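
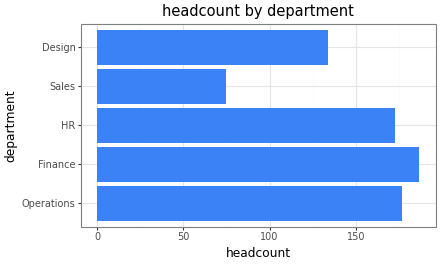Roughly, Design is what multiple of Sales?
Design ≈ 140, Sales ≈ 80; 140/80 ≈ 1.75.

≈ 1.75×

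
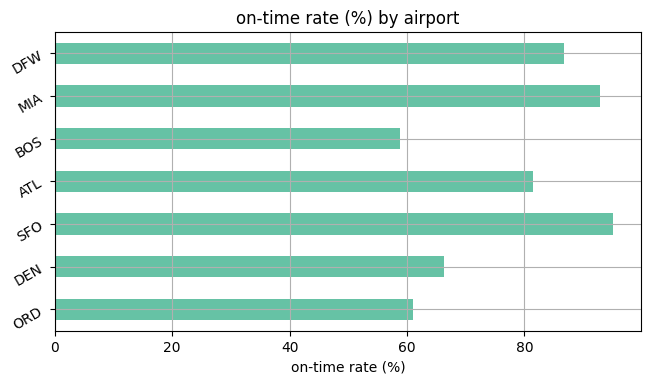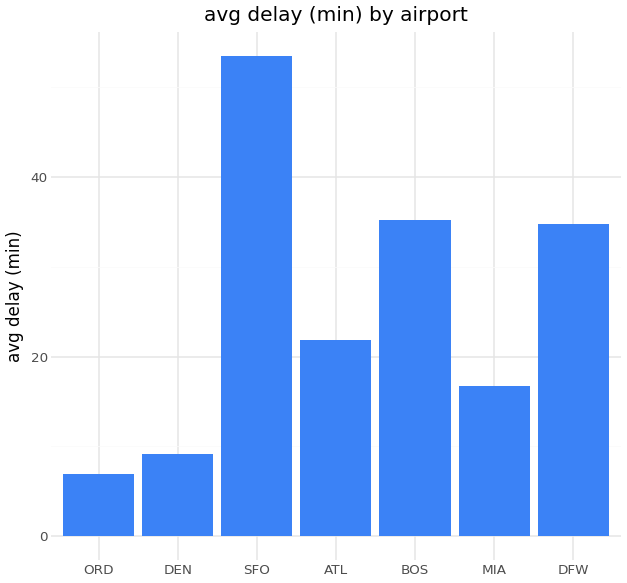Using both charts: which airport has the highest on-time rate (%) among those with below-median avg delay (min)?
Chart 2 median avg delay (min) ≈ 20; below-median airports: ORD, DEN, MIA. Among those, MIA has the highest on-time rate (%) (≈ 90).

MIA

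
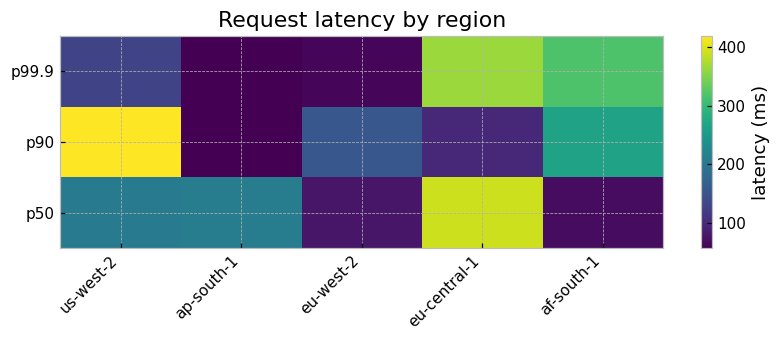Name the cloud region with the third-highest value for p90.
eu-west-2

Top 4 for p90: us-west-2 ≈ 400, af-south-1 ≈ 250, eu-west-2 ≈ 150, eu-central-1 ≈ 100.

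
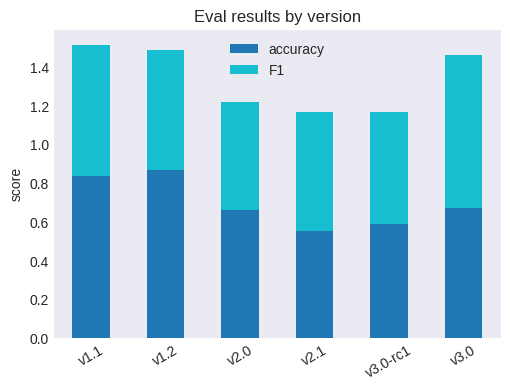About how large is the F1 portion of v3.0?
≈ 0.8

F1 top ≈ 1.4, bottom ≈ 0.6; segment ≈ 0.8.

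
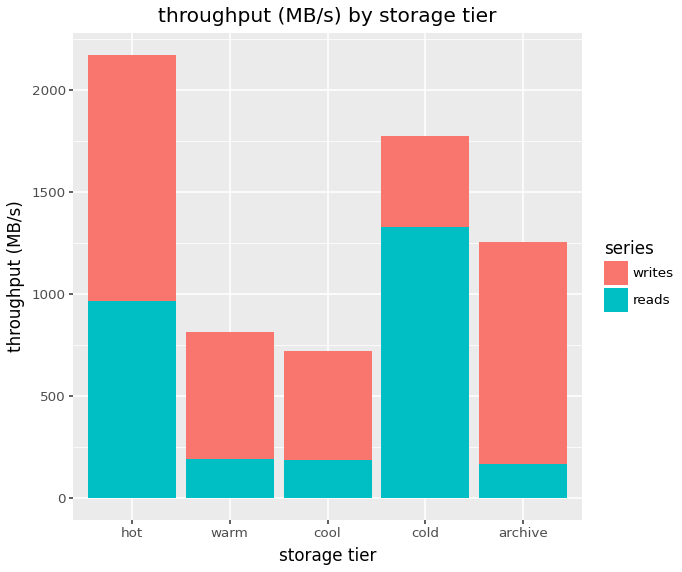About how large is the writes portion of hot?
writes top ≈ 2200, bottom ≈ 1000; segment ≈ 1200.

≈ 1200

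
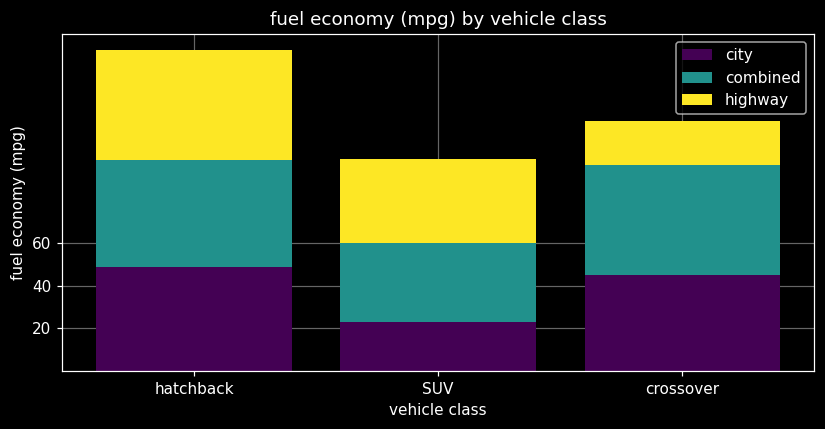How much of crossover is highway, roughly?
≈ 20

highway top ≈ 120, bottom ≈ 100; segment ≈ 20.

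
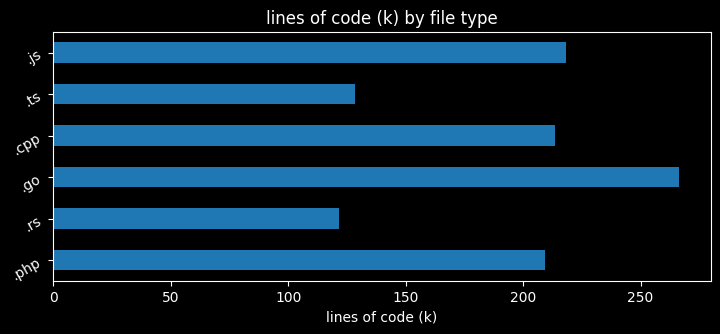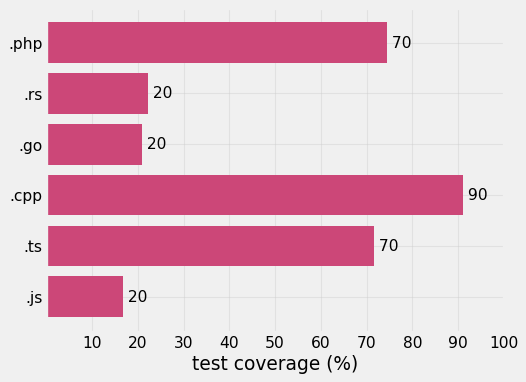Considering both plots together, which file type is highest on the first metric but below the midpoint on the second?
.go

Chart 2 median test coverage (%) ≈ 50; below-median file types: .rs, .go, .js. Among those, .go has the highest lines of code (k) (≈ 275).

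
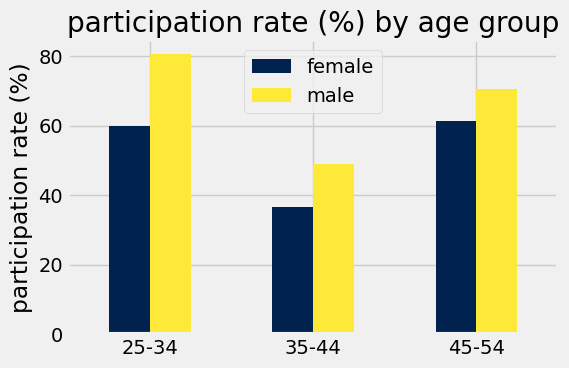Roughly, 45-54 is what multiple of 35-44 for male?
≈ 1.4×

45-54 ≈ 70, 35-44 ≈ 50; 70/50 ≈ 1.4.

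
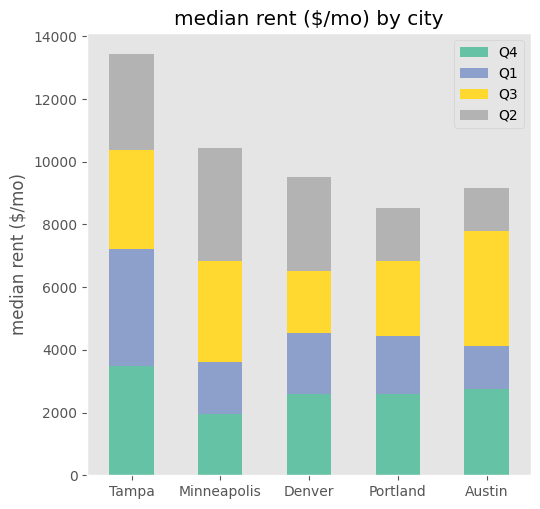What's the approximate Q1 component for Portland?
≈ 2000

Q1 top ≈ 4000, bottom ≈ 2000; segment ≈ 2000.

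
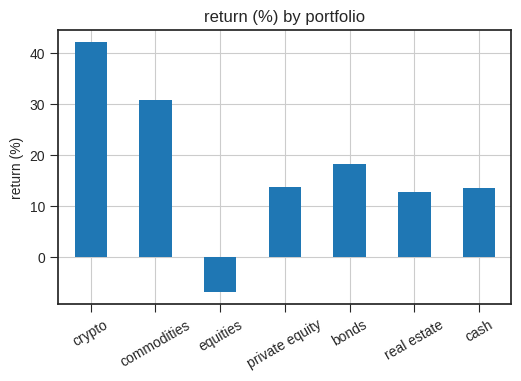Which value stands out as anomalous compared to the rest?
crypto ≈ 40; the rest sit between ≈ -5 and ≈ 30.

crypto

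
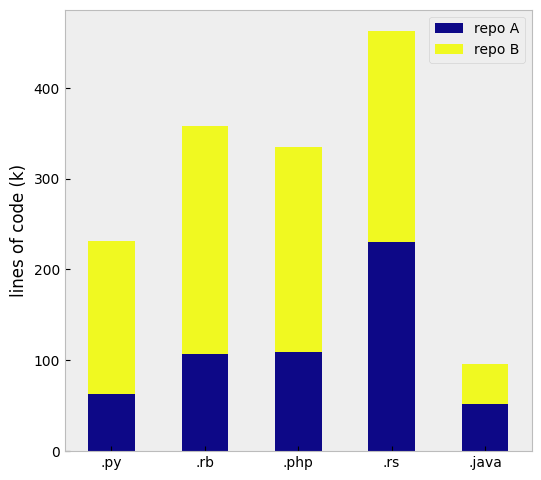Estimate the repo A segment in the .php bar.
≈ 100

repo A top ≈ 100, bottom ≈ 0; segment ≈ 100.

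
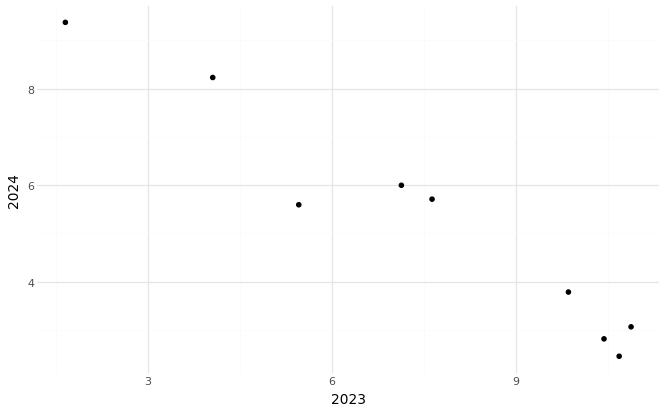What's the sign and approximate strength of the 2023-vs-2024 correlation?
Points are negatively correlated; strong (|r| ≈ 1.0).

negative, strong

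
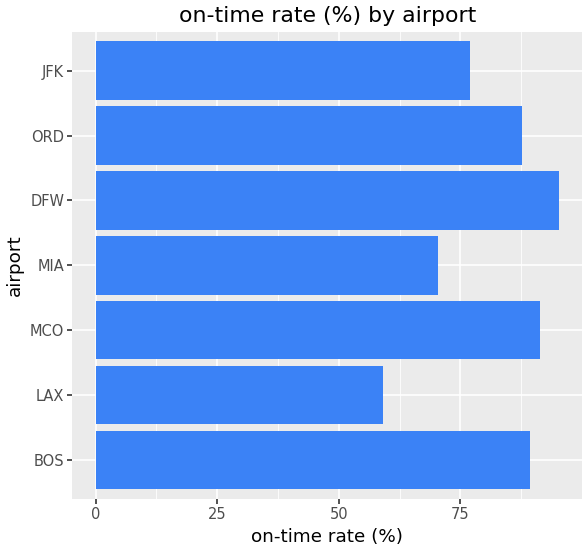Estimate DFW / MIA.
DFW ≈ 100, MIA ≈ 70; 100/70 ≈ 1.43.

≈ 1.43×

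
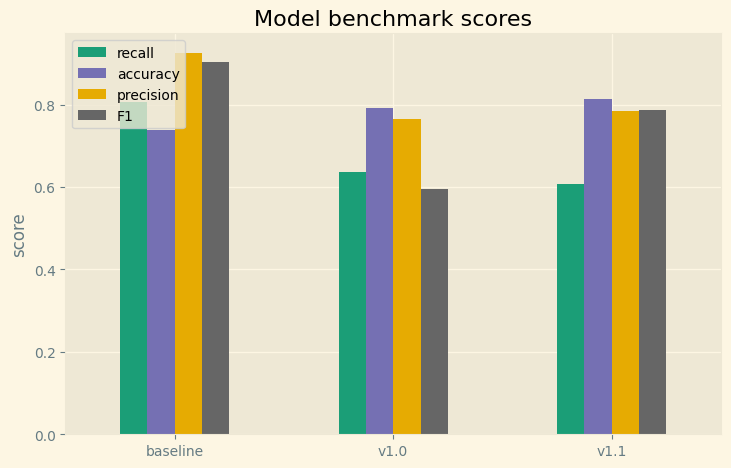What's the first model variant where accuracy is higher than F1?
v1.0

baseline: accuracy ≈ 0.7 vs F1 ≈ 0.9 (not yet); v1.0: accuracy ≈ 0.8 vs F1 ≈ 0.6 (first crossover).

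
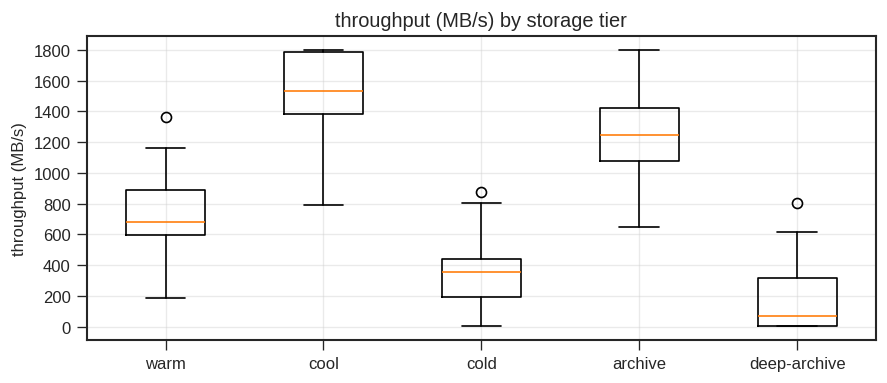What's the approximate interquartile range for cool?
Q3 ≈ 1800, Q1 ≈ 1400; IQR ≈ 400.

≈ 400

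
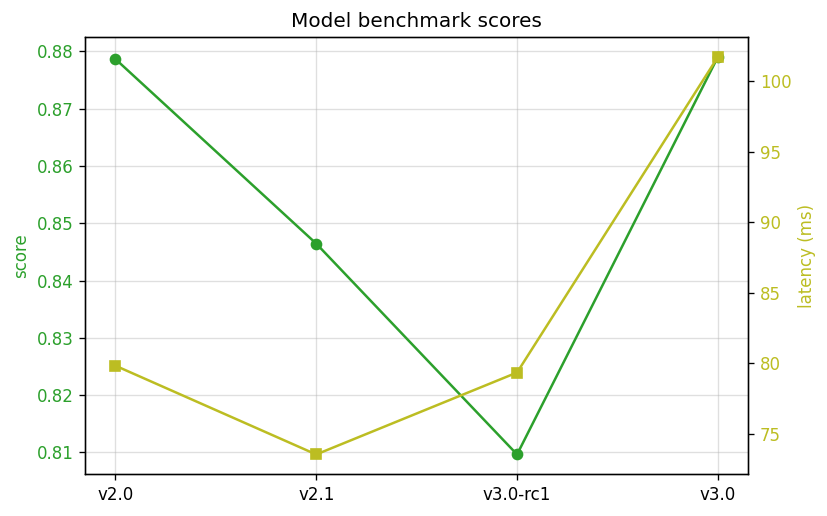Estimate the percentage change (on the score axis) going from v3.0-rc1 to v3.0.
≈ +8.6%

v3.0-rc1 ≈ 0.81, v3.0 ≈ 0.88; (0.88 − 0.81) / 0.81 ≈ +8.6%.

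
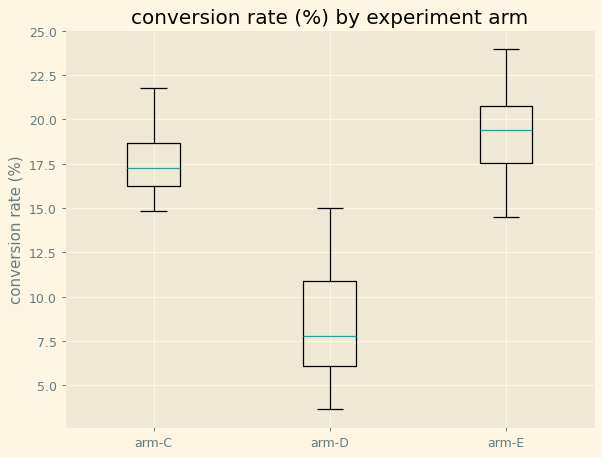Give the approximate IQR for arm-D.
Q3 ≈ 11, Q1 ≈ 6; IQR ≈ 5.

≈ 5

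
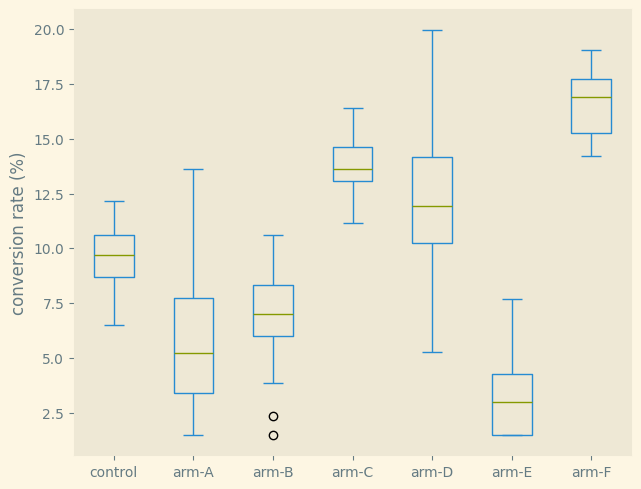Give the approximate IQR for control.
Q3 ≈ 10, Q1 ≈ 8; IQR ≈ 2.

≈ 2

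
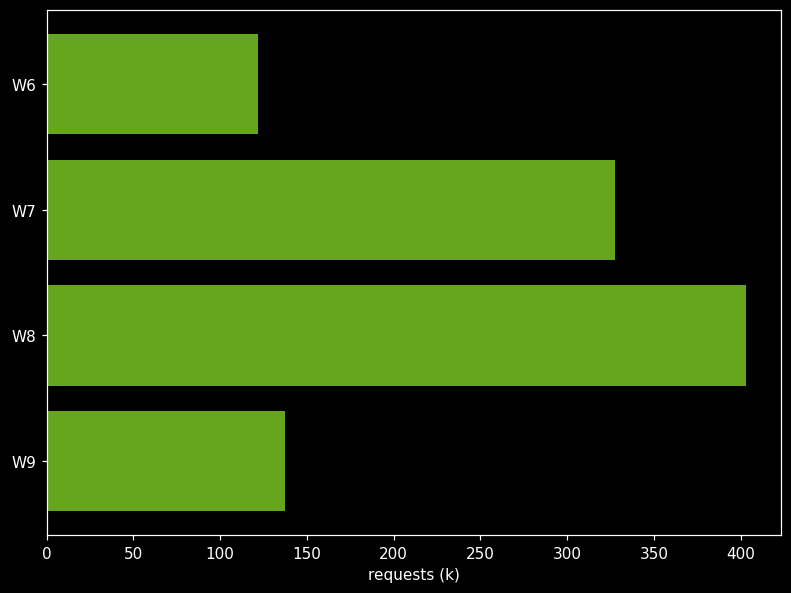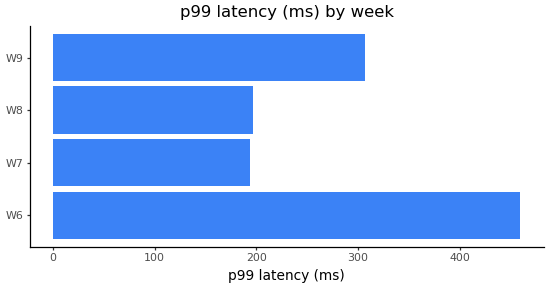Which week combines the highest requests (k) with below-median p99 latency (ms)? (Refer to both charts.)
Chart 2 median p99 latency (ms) ≈ 250; below-median weeks: W7, W8. Among those, W8 has the highest requests (k) (≈ 400).

W8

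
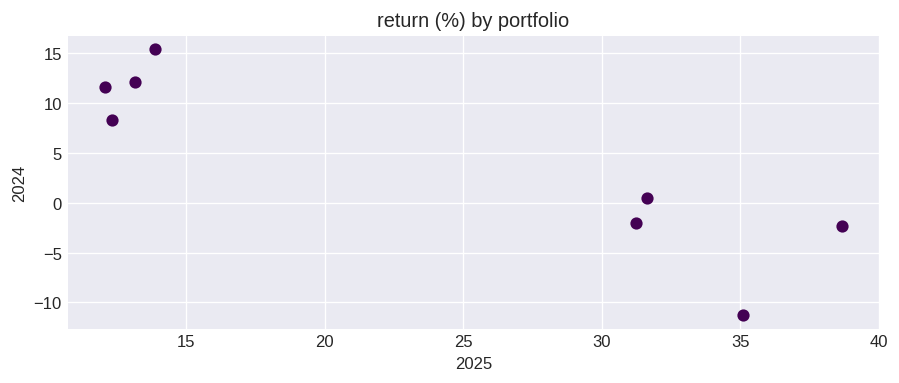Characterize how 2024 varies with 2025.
negative, strong

Points are negatively correlated; strong (|r| ≈ 0.9).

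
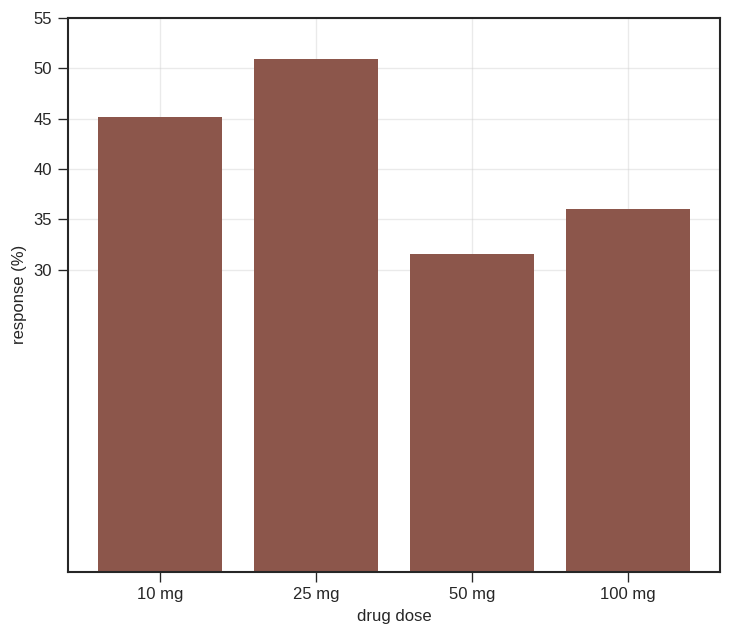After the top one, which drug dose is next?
10 mg

Top 3: 25 mg ≈ 50, 10 mg ≈ 45, 100 mg ≈ 35.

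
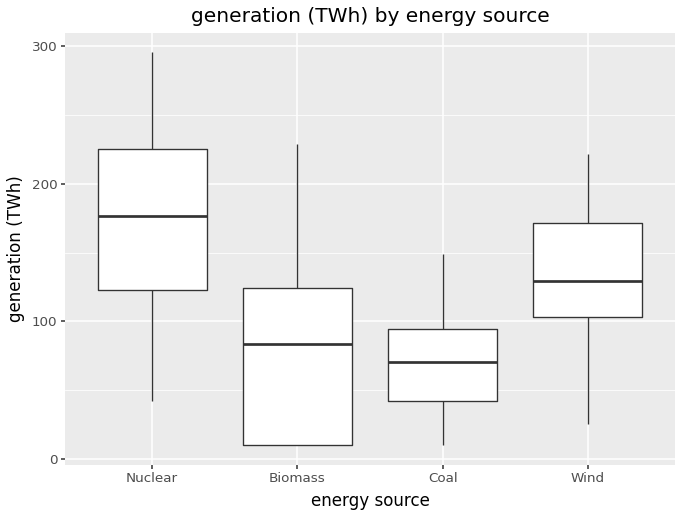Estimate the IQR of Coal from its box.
Q3 ≈ 90, Q1 ≈ 40; IQR ≈ 50.

≈ 50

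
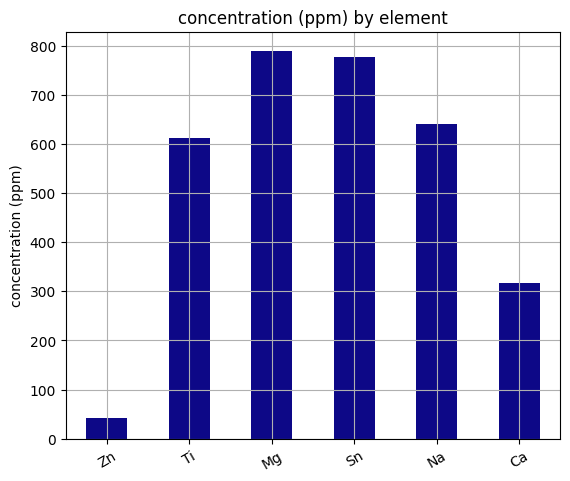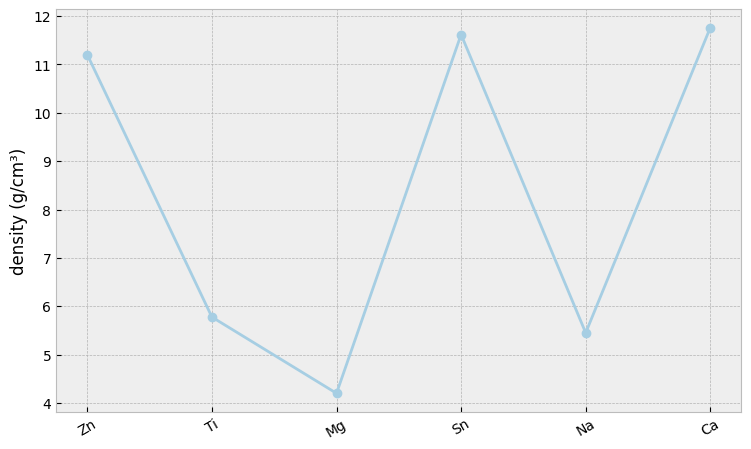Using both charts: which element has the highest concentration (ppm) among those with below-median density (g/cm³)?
Mg

Chart 2 median density (g/cm³) ≈ 8; below-median elements: Ti, Mg, Na. Among those, Mg has the highest concentration (ppm) (≈ 800).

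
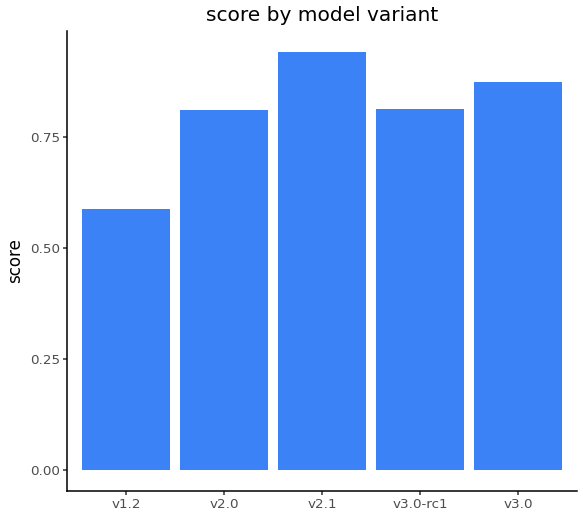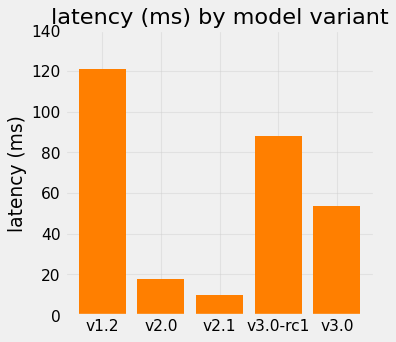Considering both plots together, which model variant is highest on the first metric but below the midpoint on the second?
v2.1

Chart 2 median latency (ms) ≈ 60; below-median model variants: v2.0, v2.1. Among those, v2.1 has the highest score (≈ 0.9).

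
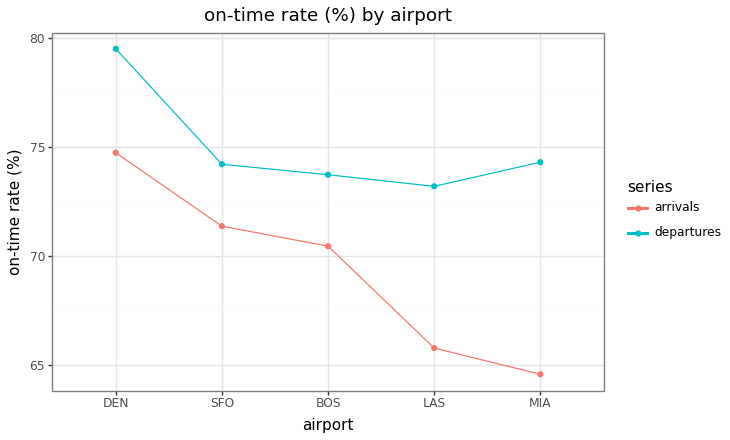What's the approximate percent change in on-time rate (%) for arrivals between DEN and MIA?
DEN ≈ 74, MIA ≈ 64; (64 − 74) / 74 ≈ -13.5%.

≈ -13.5%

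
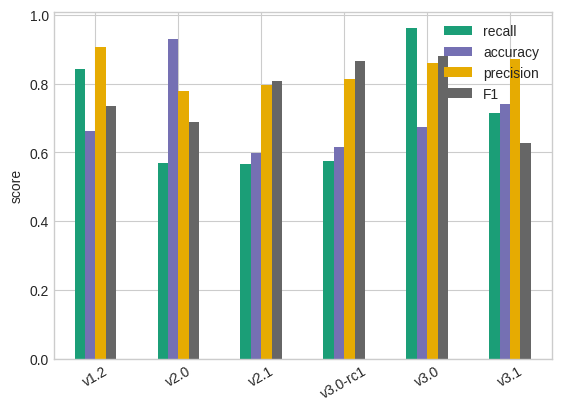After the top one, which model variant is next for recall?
Top 3 for recall: v3.0 ≈ 1.0, v1.2 ≈ 0.8, v3.1 ≈ 0.7.

v1.2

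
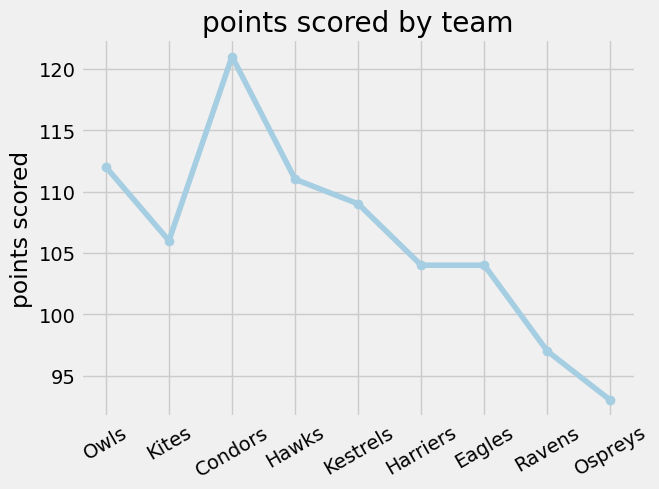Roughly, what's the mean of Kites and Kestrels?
≈ 108

(105 + 110) / 2 ≈ 108.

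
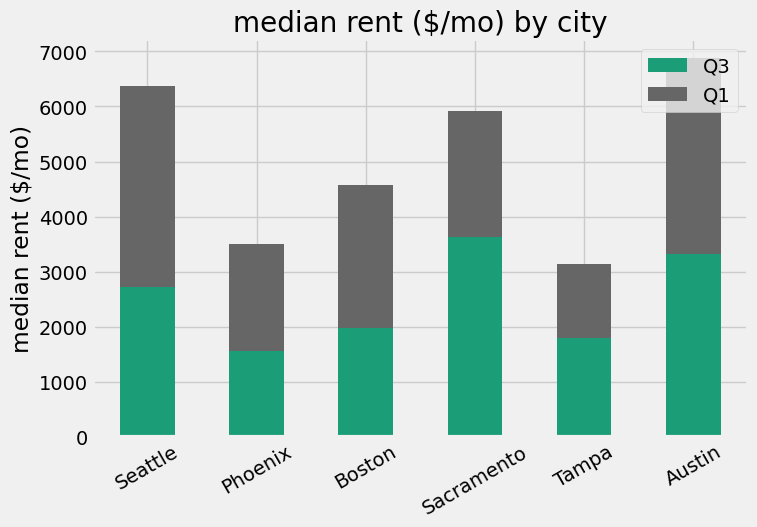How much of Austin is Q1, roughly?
Q1 top ≈ 7000, bottom ≈ 3000; segment ≈ 4000.

≈ 4000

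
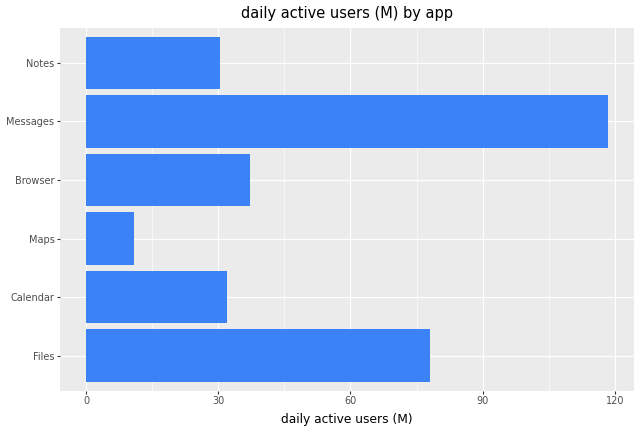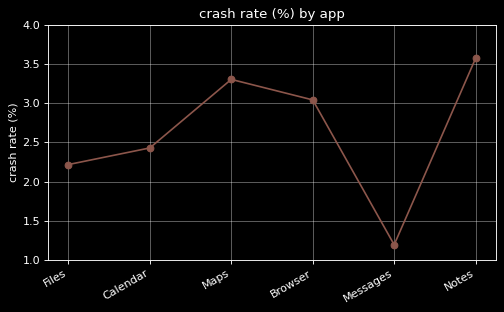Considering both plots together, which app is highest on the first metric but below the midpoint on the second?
Chart 2 median crash rate (%) ≈ 2.5; below-median apps: Files, Calendar, Messages. Among those, Messages has the highest daily active users (M) (≈ 120).

Messages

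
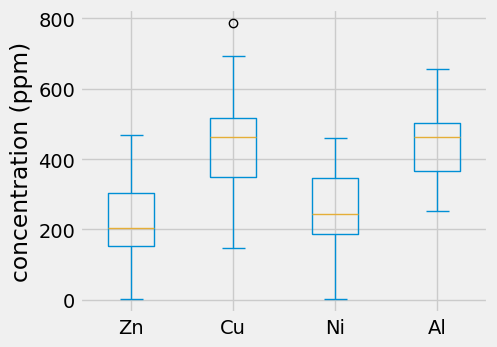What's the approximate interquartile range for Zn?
≈ 150

Q3 ≈ 300, Q1 ≈ 150; IQR ≈ 150.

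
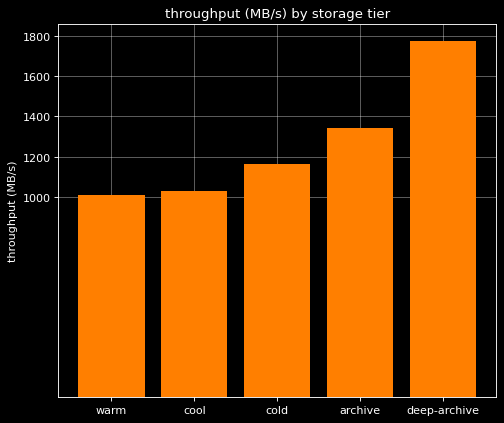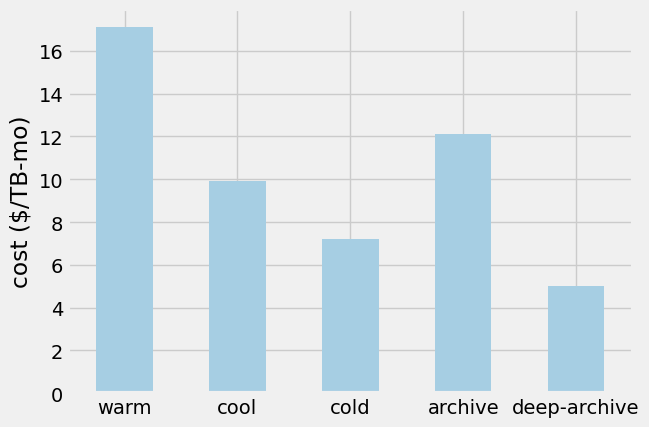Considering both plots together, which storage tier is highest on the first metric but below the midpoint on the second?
Chart 2 median cost ($/TB-mo) ≈ 10; below-median storage tiers: cold, deep-archive. Among those, deep-archive has the highest throughput (MB/s) (≈ 1800).

deep-archive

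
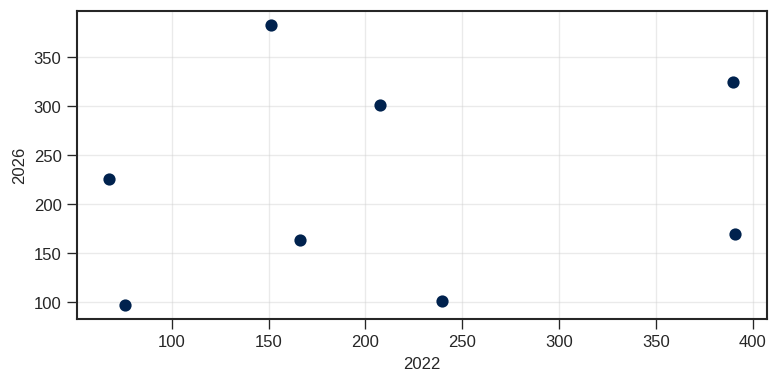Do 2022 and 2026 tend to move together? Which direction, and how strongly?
no clear correlation

Points are roughly uncorrelated; weak (|r| ≈ 0.2).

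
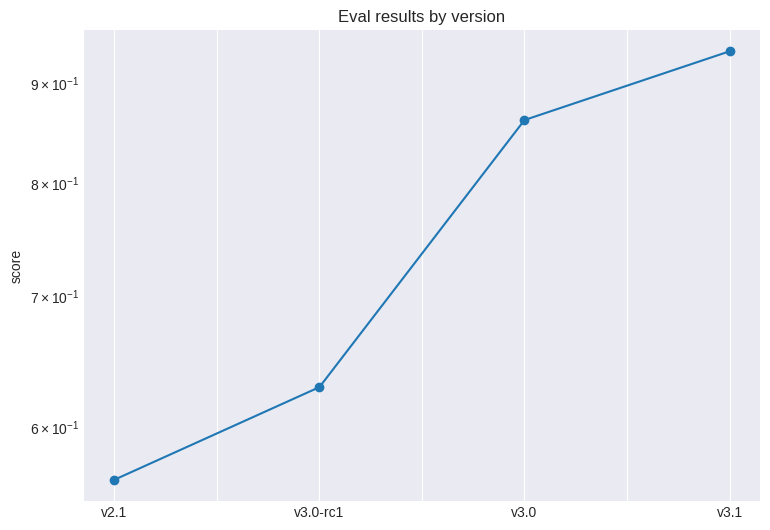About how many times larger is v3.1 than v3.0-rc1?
v3.1 ≈ 0.95, v3.0-rc1 ≈ 0.65; 0.95/0.65 ≈ 1.46.

≈ 1.46×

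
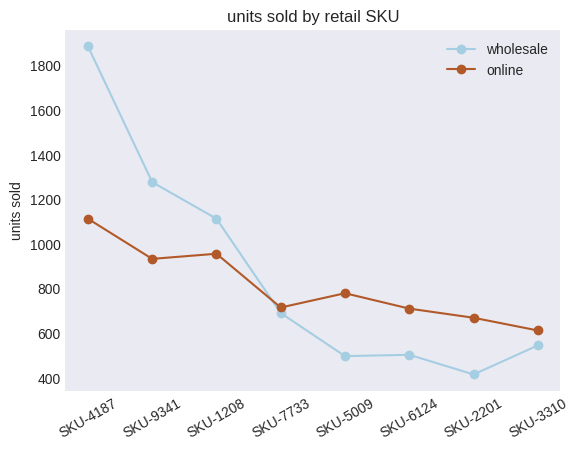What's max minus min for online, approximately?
Max SKU-4187 ≈ 1200, min SKU-3310 ≈ 600; range ≈ 600.

≈ 600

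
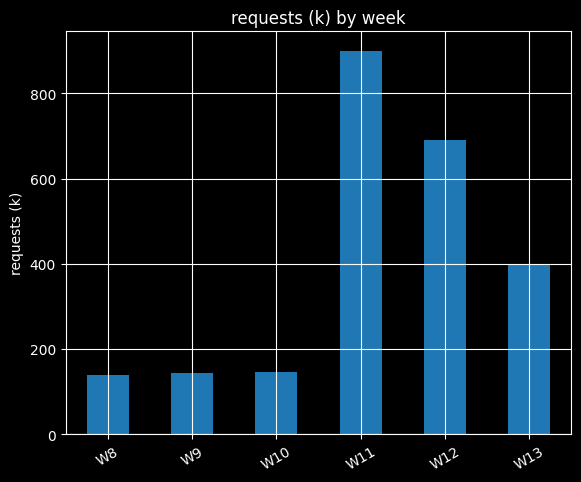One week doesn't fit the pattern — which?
W11

W11 ≈ 900; the rest sit between ≈ 100 and ≈ 700.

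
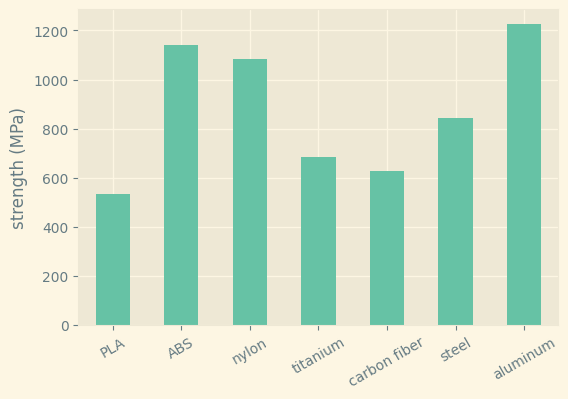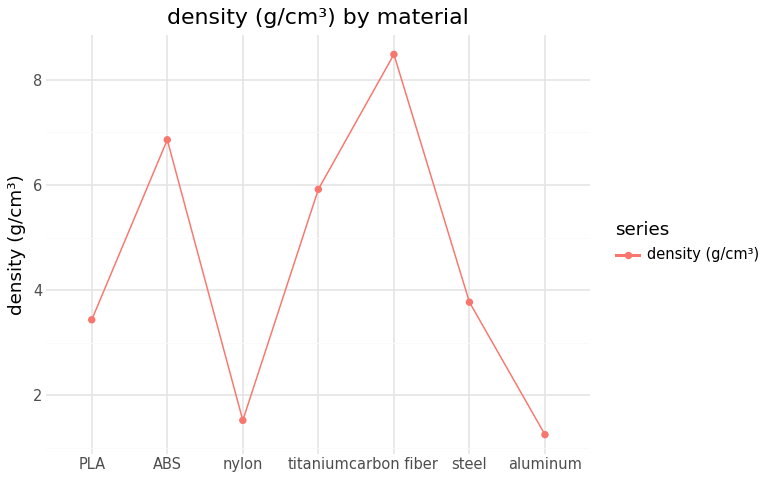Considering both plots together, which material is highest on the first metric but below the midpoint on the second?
aluminum

Chart 2 median density (g/cm³) ≈ 4; below-median materials: PLA, nylon, aluminum. Among those, aluminum has the highest strength (MPa) (≈ 1200).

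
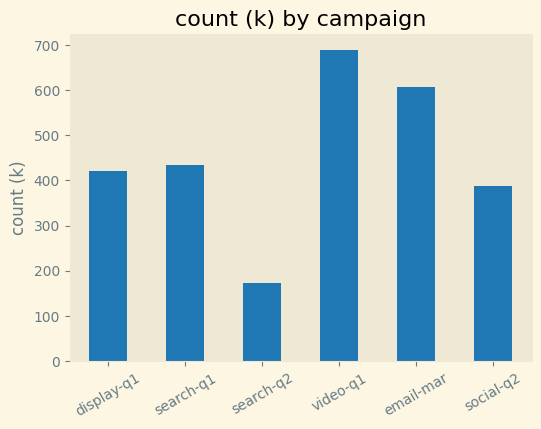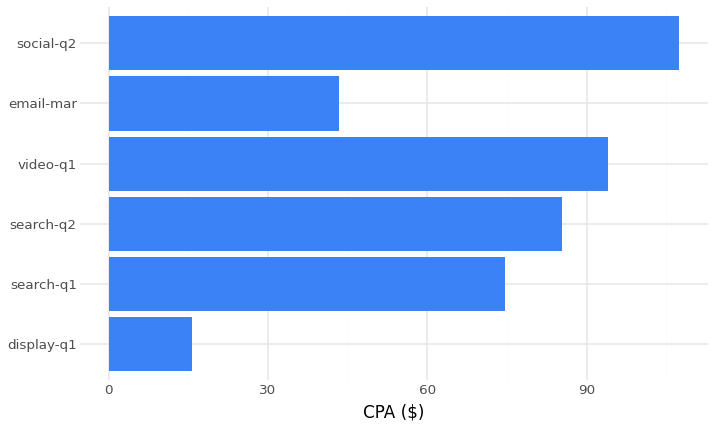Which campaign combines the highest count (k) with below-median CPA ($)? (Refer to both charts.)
Chart 2 median CPA ($) ≈ 80; below-median campaigns: display-q1, search-q1, email-mar. Among those, email-mar has the highest count (k) (≈ 600).

email-mar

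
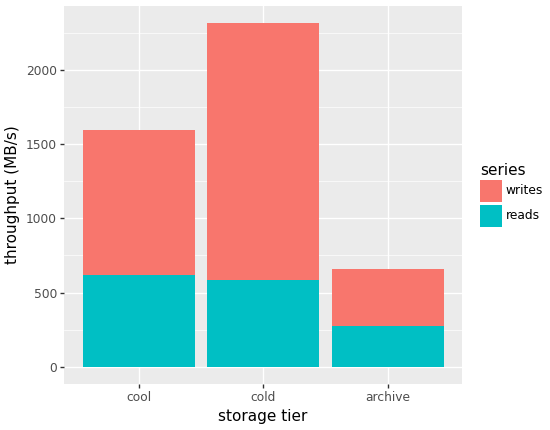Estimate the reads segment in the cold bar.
reads top ≈ 600, bottom ≈ 0; segment ≈ 600.

≈ 600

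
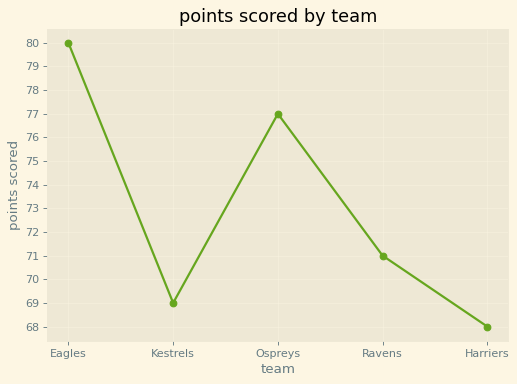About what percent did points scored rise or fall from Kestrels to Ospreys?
≈ +11.6%

Kestrels ≈ 69, Ospreys ≈ 77; (77 − 69) / 69 ≈ +11.6%.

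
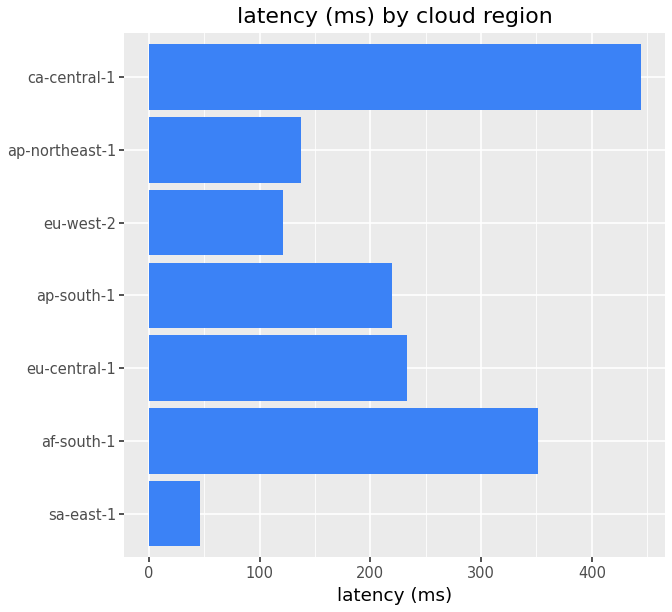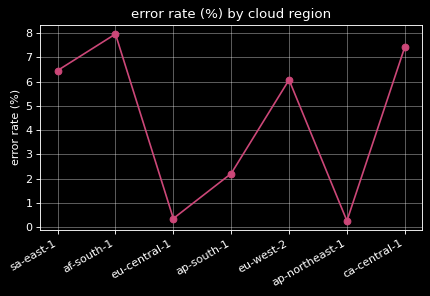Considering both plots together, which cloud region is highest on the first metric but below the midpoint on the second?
eu-central-1

Chart 2 median error rate (%) ≈ 6; below-median cloud regions: eu-central-1, ap-south-1, ap-northeast-1. Among those, eu-central-1 has the highest latency (ms) (≈ 250).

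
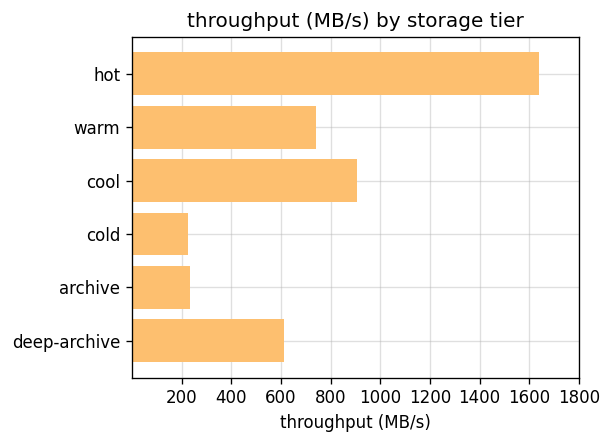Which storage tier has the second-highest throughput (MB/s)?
Top 3: hot ≈ 1600, cool ≈ 1000, warm ≈ 800.

cool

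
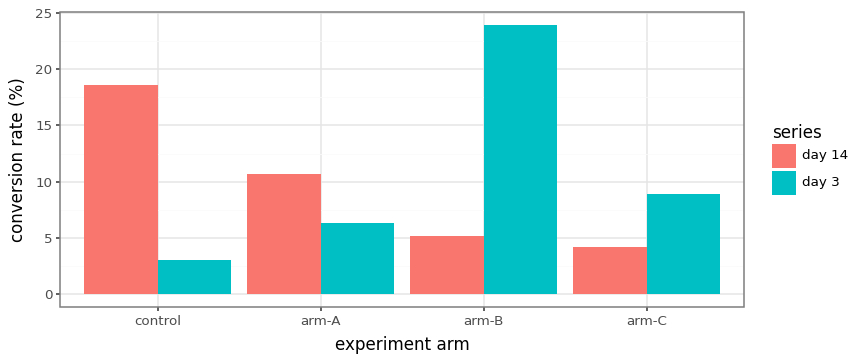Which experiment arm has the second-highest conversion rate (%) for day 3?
arm-C

Top 3 for day 3: arm-B ≈ 24, arm-C ≈ 8, arm-A ≈ 6.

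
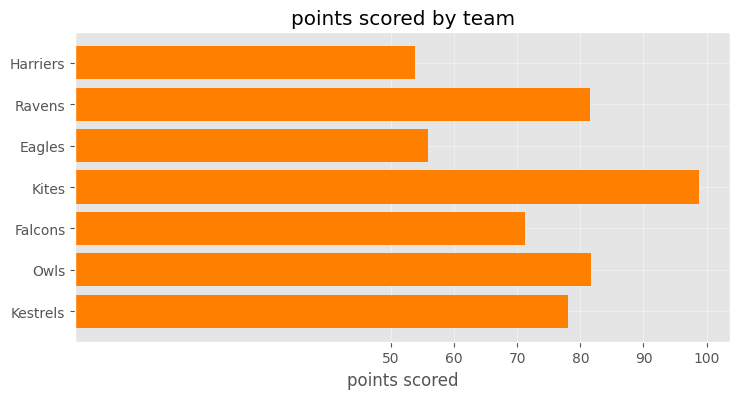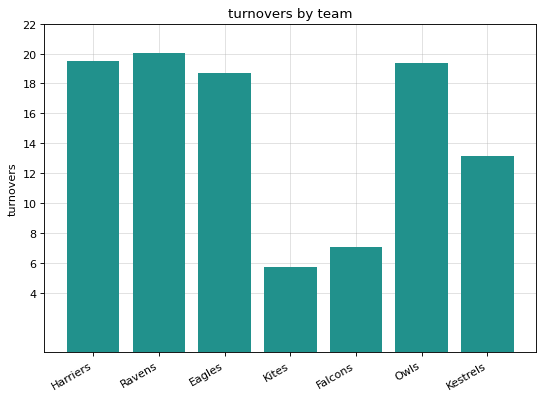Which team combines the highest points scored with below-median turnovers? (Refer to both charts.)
Chart 2 median turnovers ≈ 18; below-median teams: Kites, Falcons, Kestrels. Among those, Kites has the highest points scored (≈ 100).

Kites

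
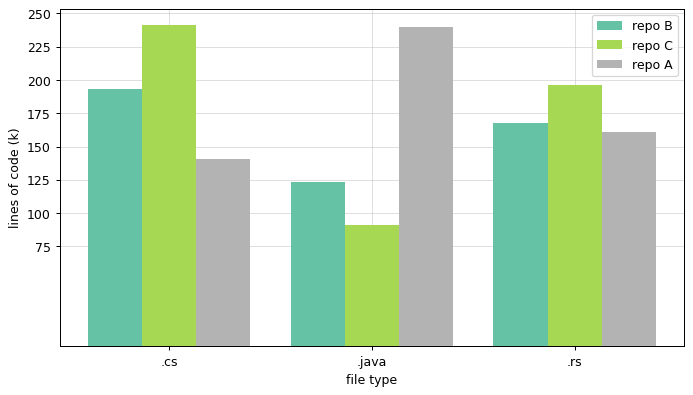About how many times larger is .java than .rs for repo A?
≈ 1.67×

.java ≈ 250, .rs ≈ 150; 250/150 ≈ 1.67.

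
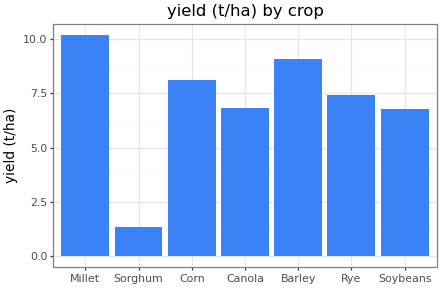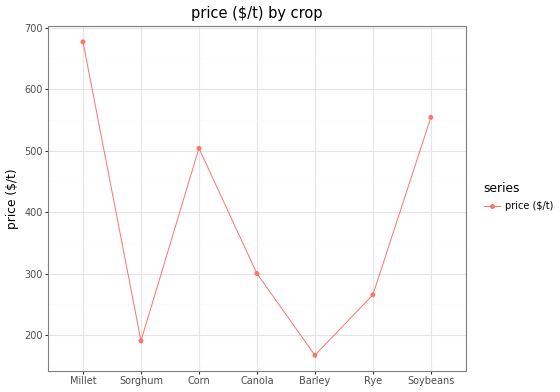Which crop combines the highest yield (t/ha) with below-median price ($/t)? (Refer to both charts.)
Barley

Chart 2 median price ($/t) ≈ 300; below-median crops: Sorghum, Barley, Rye. Among those, Barley has the highest yield (t/ha) (≈ 9).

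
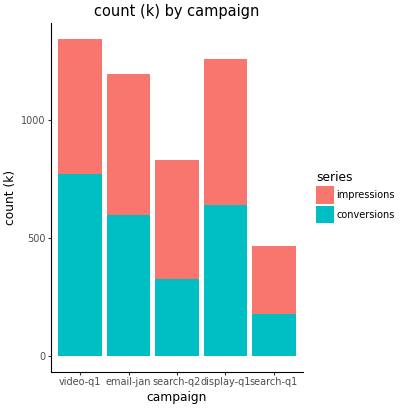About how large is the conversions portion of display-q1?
conversions top ≈ 600, bottom ≈ 0; segment ≈ 600.

≈ 600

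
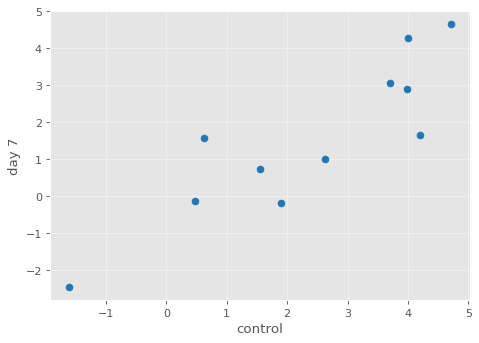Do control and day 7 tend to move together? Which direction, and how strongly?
Points are positively correlated; strong (|r| ≈ 0.9).

positive, strong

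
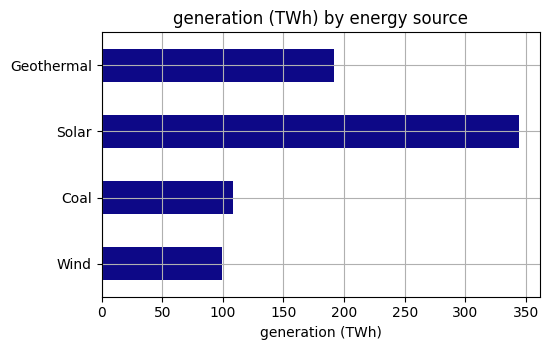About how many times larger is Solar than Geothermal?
≈ 1.75×

Solar ≈ 350, Geothermal ≈ 200; 350/200 ≈ 1.75.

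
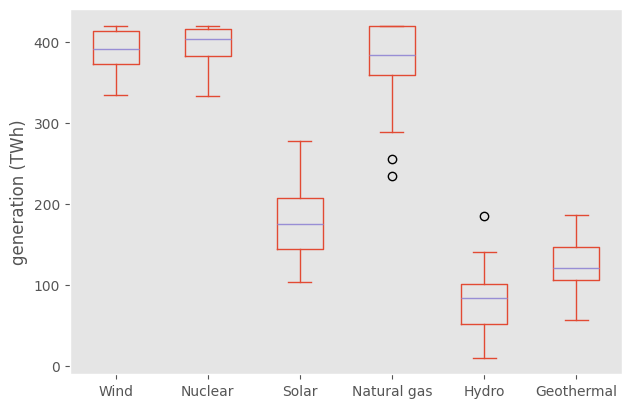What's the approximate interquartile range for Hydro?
Q3 ≈ 100, Q1 ≈ 50; IQR ≈ 50.

≈ 50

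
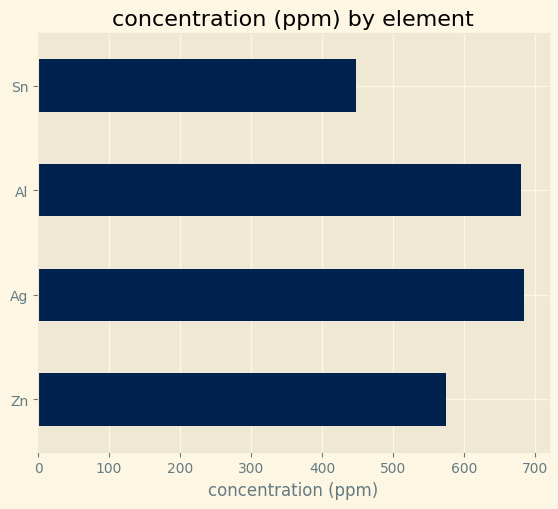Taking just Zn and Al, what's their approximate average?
≈ 650

(600 + 700) / 2 ≈ 650.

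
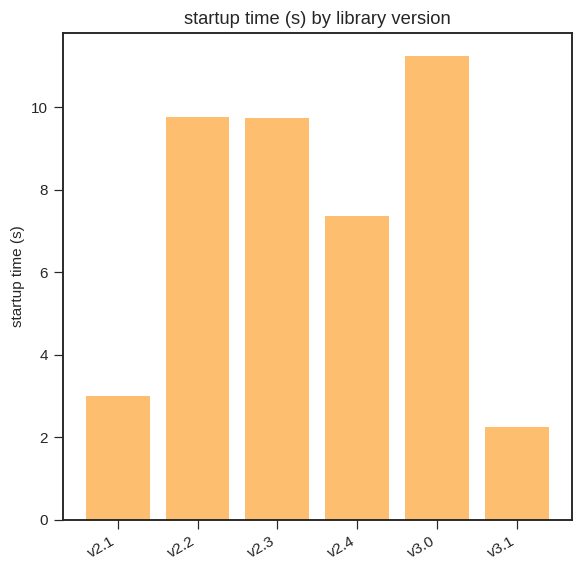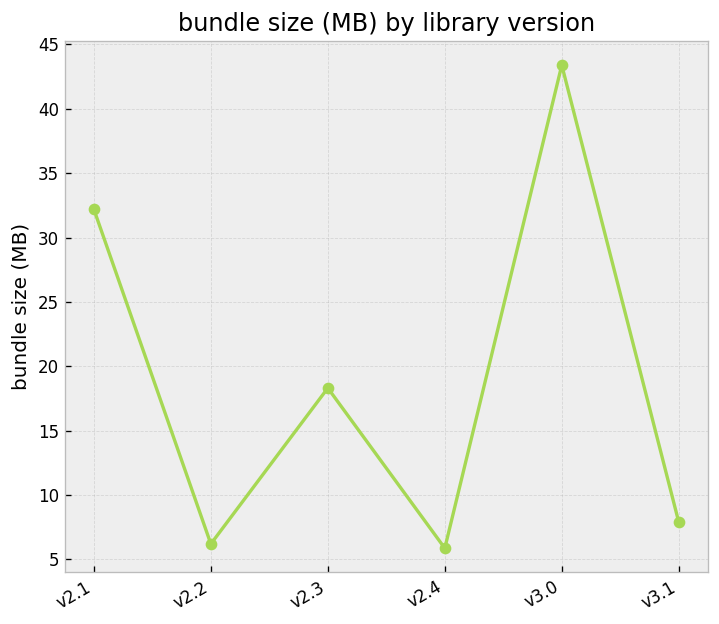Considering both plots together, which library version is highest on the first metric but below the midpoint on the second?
v2.2

Chart 2 median bundle size (MB) ≈ 15; below-median library versions: v2.2, v2.4, v3.1. Among those, v2.2 has the highest startup time (s) (≈ 10).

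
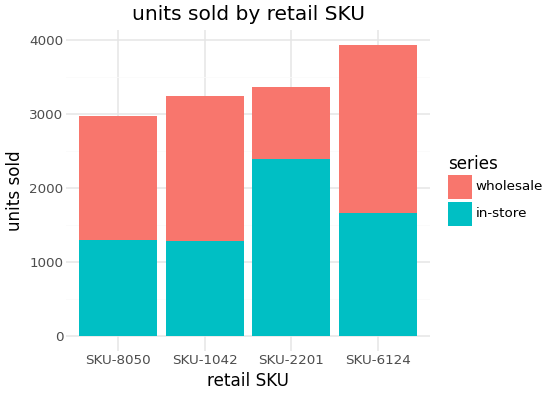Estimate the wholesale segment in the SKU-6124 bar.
wholesale top ≈ 4000, bottom ≈ 1500; segment ≈ 2500.

≈ 2500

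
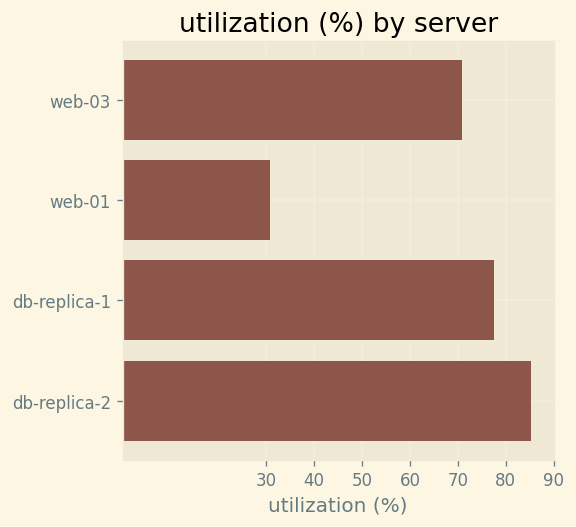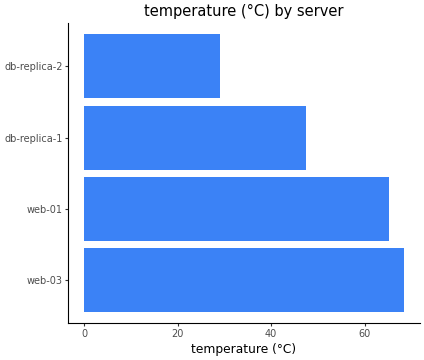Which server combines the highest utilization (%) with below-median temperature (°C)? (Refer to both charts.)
Chart 2 median temperature (°C) ≈ 60; below-median servers: db-replica-1, db-replica-2. Among those, db-replica-2 has the highest utilization (%) (≈ 90).

db-replica-2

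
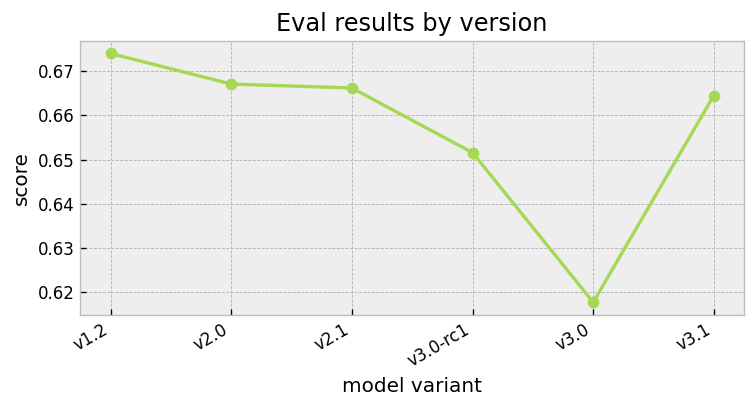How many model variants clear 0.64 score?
5

Above 0.64: v1.2, v2.0, v2.1, v3.0-rc1, v3.1.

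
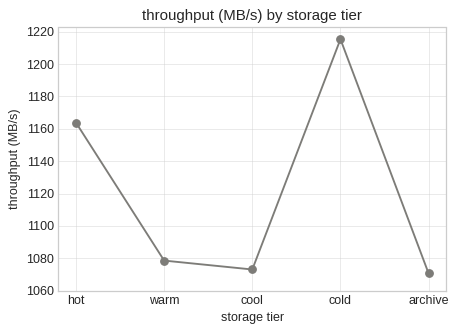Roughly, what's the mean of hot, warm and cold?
≈ 1153

(1160 + 1080 + 1220) / 3 ≈ 1153.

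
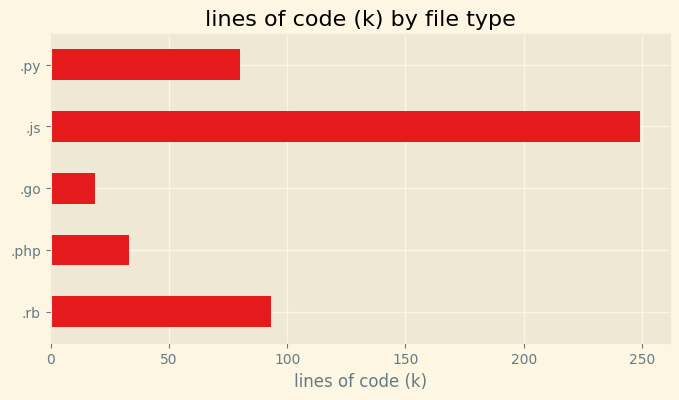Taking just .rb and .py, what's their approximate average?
≈ 88

(100 + 75) / 2 ≈ 88.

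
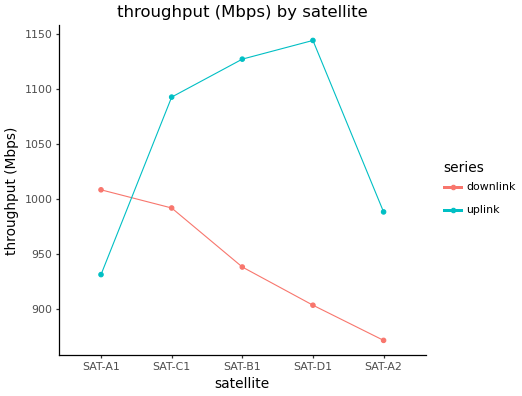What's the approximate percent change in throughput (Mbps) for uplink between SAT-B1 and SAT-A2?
SAT-B1 ≈ 1125, SAT-A2 ≈ 1000; (1000 − 1125) / 1125 ≈ -11.1%.

≈ -11.1%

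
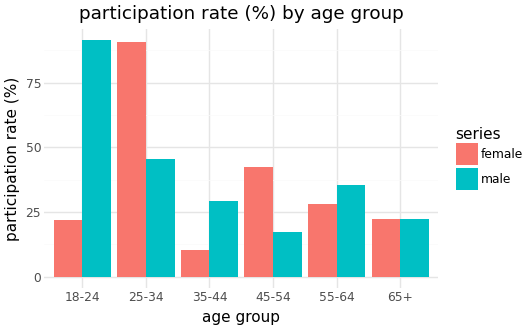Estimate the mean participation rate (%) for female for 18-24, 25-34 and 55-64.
≈ 47

(20 + 90 + 30) / 3 ≈ 47.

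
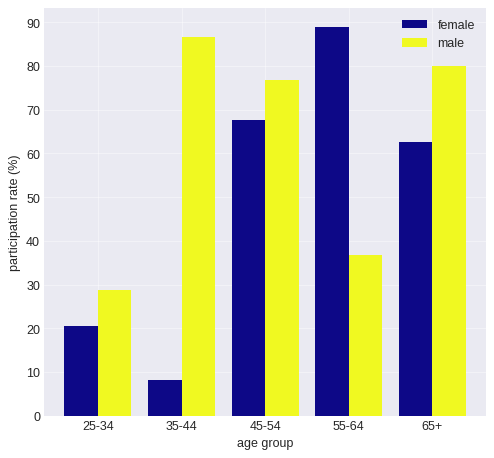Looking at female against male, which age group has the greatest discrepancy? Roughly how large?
35-44: female ≈ 10, male ≈ 90 → gap ≈ 80. Next-largest (55-64) is only ≈ 50.

35-44, ≈ 80 %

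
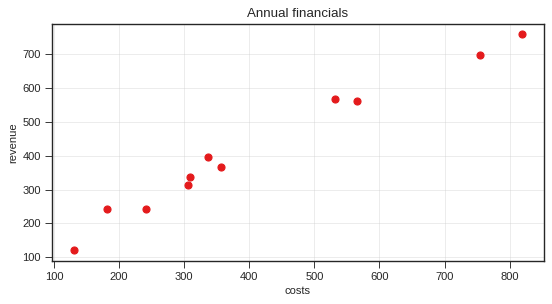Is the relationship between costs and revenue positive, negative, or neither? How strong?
positive, strong

Points are positively correlated; strong (|r| ≈ 1.0).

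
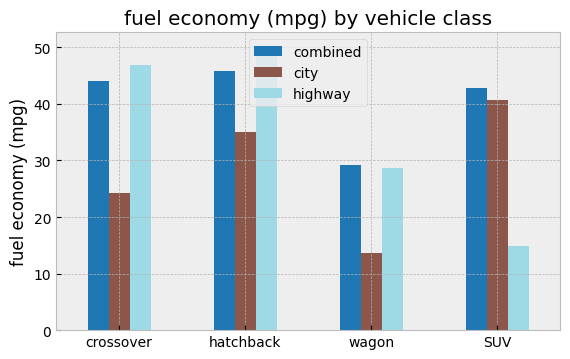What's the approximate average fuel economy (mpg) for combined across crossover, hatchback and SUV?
(45 + 45 + 45) / 3 ≈ 45.

≈ 45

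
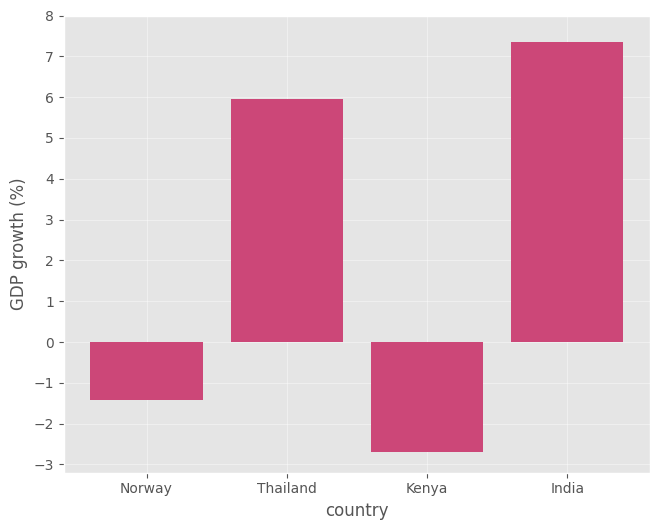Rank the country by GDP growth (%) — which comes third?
Norway

Top 4: India ≈ 7, Thailand ≈ 6, Norway ≈ -1, Kenya ≈ -3.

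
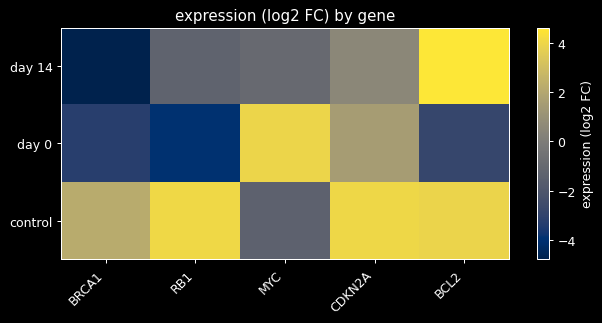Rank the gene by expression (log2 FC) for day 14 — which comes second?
Top 3 for day 14: BCL2 ≈ 5, CDKN2A ≈ 1, MYC ≈ -1.

CDKN2A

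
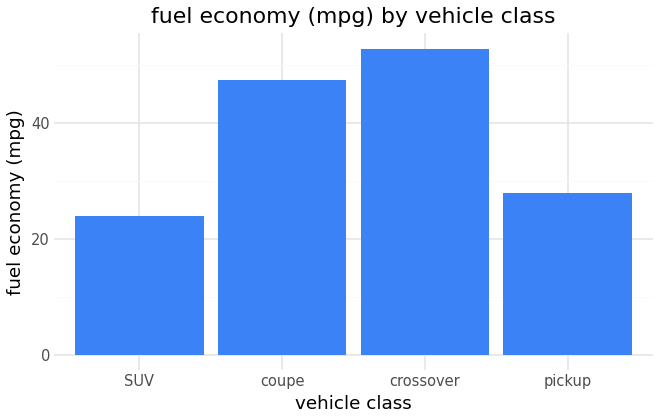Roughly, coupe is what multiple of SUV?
≈ 1.8×

coupe ≈ 45, SUV ≈ 25; 45/25 ≈ 1.8.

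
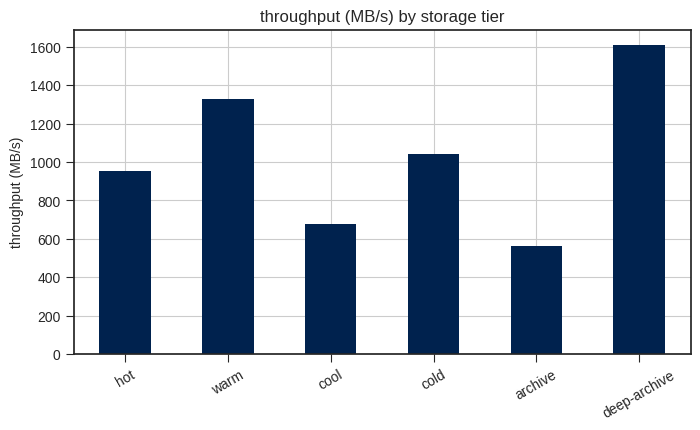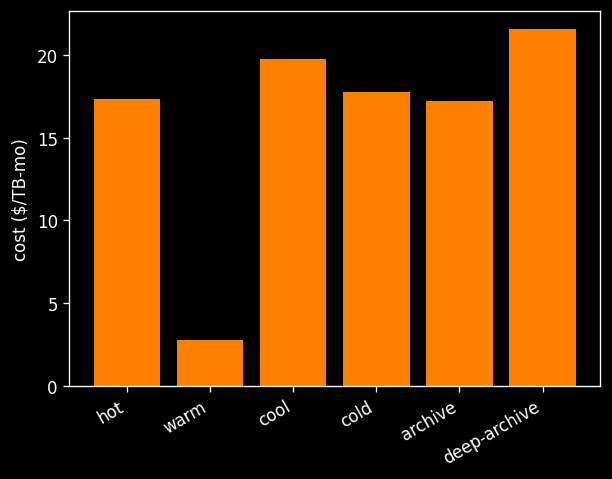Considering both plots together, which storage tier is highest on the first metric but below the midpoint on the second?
warm

Chart 2 median cost ($/TB-mo) ≈ 18; below-median storage tiers: hot, warm, archive. Among those, warm has the highest throughput (MB/s) (≈ 1400).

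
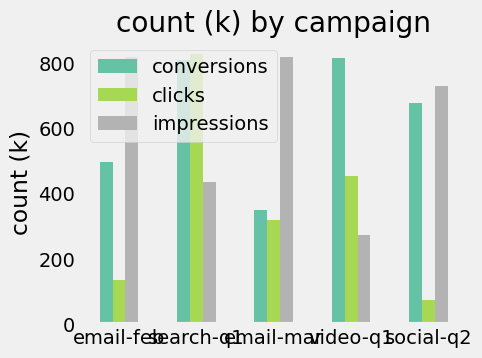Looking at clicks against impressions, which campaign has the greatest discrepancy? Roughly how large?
email-feb: clicks ≈ 100, impressions ≈ 800 → gap ≈ 700. Next-largest (social-q2) is only ≈ 600.

email-feb, ≈ 700 k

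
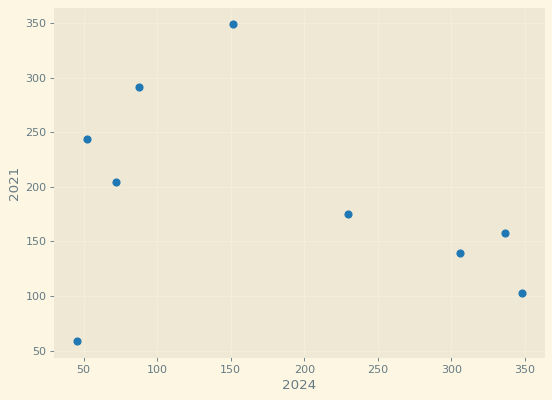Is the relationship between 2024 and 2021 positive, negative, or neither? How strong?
negative, weak

Points are negatively correlated; weak (|r| ≈ 0.3).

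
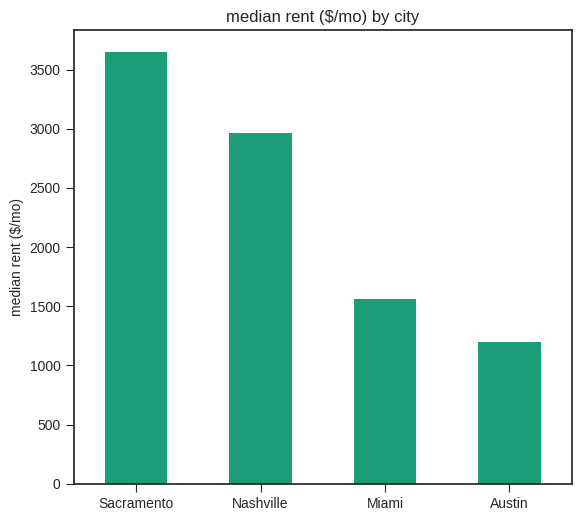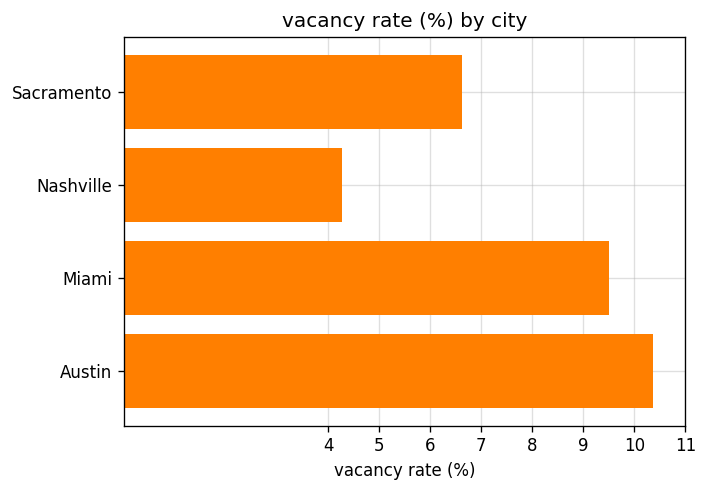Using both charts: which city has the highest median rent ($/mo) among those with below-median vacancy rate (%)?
Sacramento

Chart 2 median vacancy rate (%) ≈ 8; below-median cities: Sacramento, Nashville. Among those, Sacramento has the highest median rent ($/mo) (≈ 3500).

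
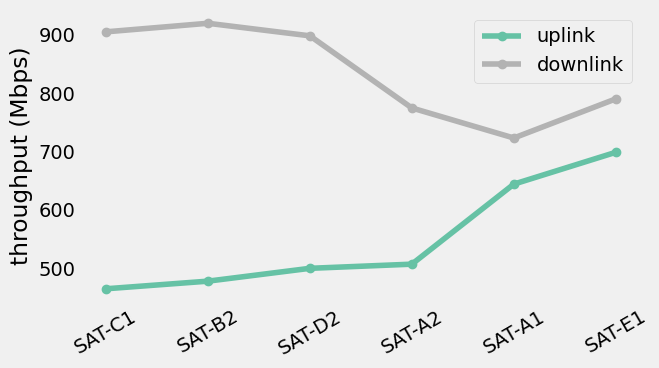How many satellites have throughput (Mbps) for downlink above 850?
3

Above 850: SAT-C1, SAT-B2, SAT-D2.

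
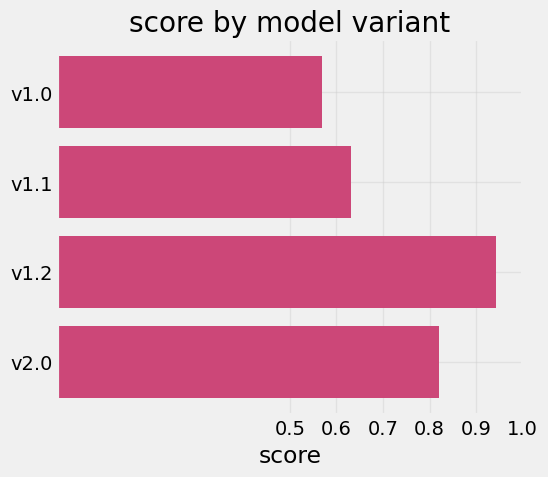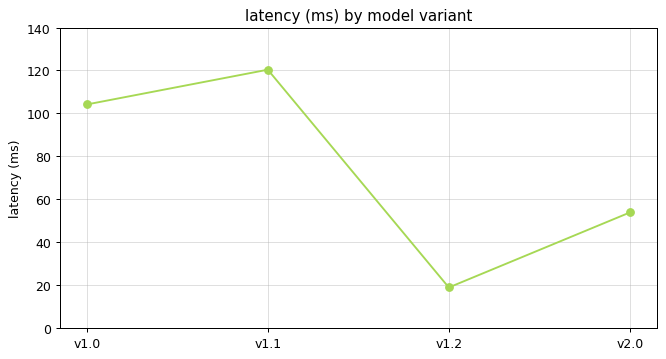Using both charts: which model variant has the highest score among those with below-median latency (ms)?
v1.2

Chart 2 median latency (ms) ≈ 80; below-median model variants: v1.2, v2.0. Among those, v1.2 has the highest score (≈ 0.9).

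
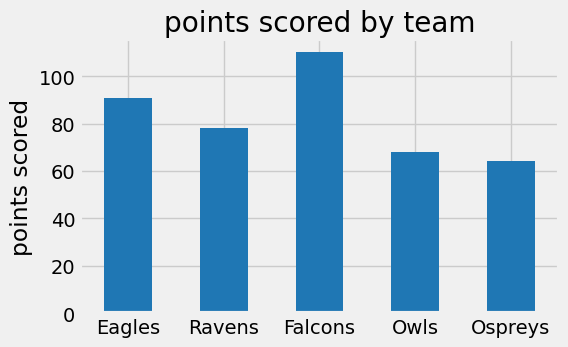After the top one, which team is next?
Top 3: Falcons ≈ 110, Eagles ≈ 90, Ravens ≈ 80.

Eagles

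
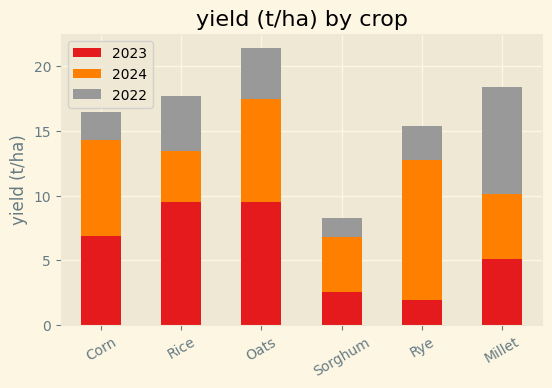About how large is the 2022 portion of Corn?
≈ 2

2022 top ≈ 16, bottom ≈ 14; segment ≈ 2.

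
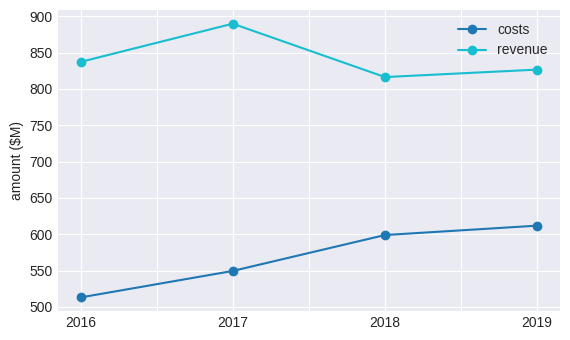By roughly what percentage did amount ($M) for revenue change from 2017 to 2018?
2017 ≈ 900, 2018 ≈ 800; (800 − 900) / 900 ≈ -11.1%.

≈ -11.1%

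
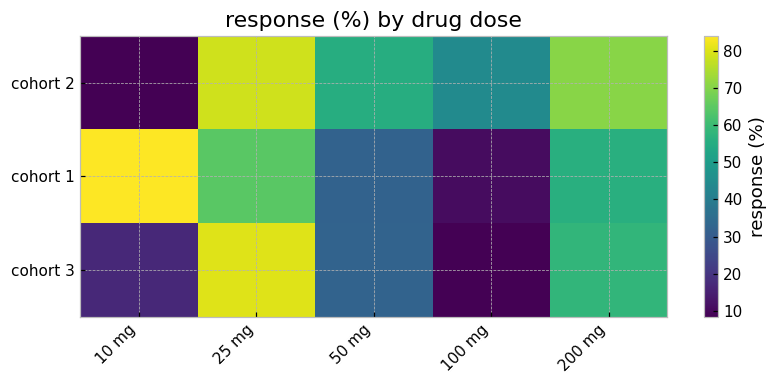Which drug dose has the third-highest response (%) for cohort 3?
50 mg

Top 4 for cohort 3: 25 mg ≈ 80, 200 mg ≈ 60, 50 mg ≈ 30, 10 mg ≈ 20.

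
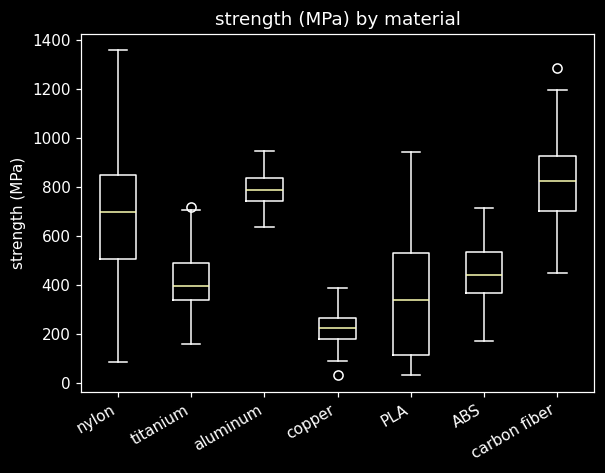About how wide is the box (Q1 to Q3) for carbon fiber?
Q3 ≈ 950, Q1 ≈ 700; IQR ≈ 250.

≈ 250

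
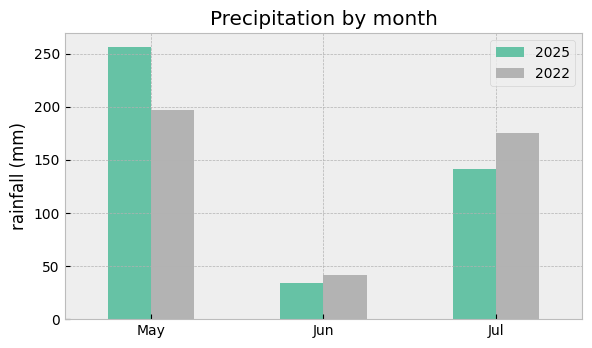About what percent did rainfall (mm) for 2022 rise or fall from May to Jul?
≈ -12.5%

May ≈ 200, Jul ≈ 175; (175 − 200) / 200 ≈ -12.5%.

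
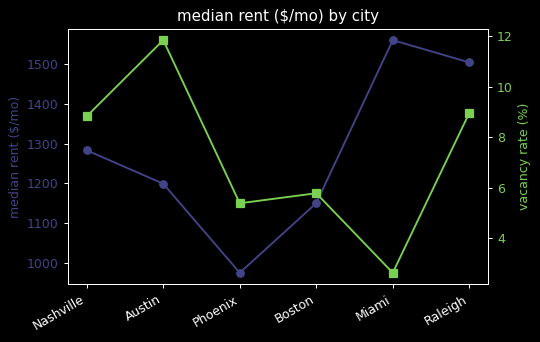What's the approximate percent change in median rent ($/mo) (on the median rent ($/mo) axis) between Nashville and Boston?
≈ -11.5%

Nashville ≈ 1300, Boston ≈ 1150; (1150 − 1300) / 1300 ≈ -11.5%.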